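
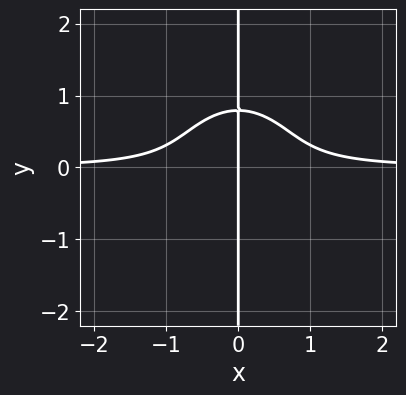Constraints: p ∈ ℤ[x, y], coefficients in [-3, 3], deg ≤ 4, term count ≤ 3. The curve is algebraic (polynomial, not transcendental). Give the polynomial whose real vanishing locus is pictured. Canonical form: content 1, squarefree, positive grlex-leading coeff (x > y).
3*x^3*y + 2*x*y^3 - x

First, the degree is 4 — a generic line meets the curve in up to 4 points.
Next, against the integer gridlines: every point of the y-axis in the box is on the curve; one x-axis crossing is at x = 0.
Finally, solving for integer coefficients yields p as stated.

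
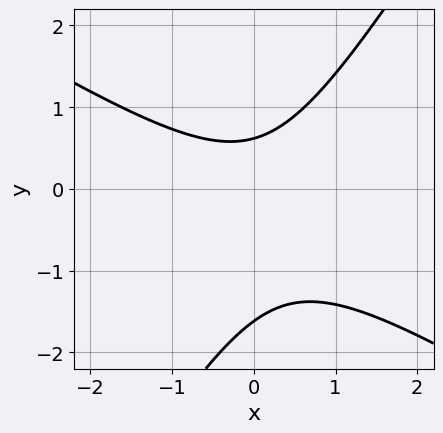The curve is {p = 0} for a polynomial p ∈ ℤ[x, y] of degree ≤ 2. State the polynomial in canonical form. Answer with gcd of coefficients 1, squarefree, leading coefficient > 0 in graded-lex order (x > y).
First, deg p = 2. The shape is more complex than any degree-1 curve.
Next, reading off the gridlines: no x-intercept at any integer in the box.
Finally, fitting integer coefficients to these (and the overall shape) gives p.

x^2 + x*y - y^2 - y + 1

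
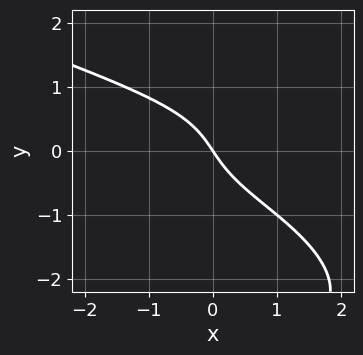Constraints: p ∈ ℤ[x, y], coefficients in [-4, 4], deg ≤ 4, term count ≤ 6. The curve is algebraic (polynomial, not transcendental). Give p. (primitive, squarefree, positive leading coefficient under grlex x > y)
1. The degree is 4 — the shape is more complex than any degree-3 curve.
2. Reading off the gridlines: one y-axis crossing is at y = 0; it meets the x-axis at x = 0 (among the integer gridlines).
3. Together with the visible shape, these determine p as stated.

y^4 - x^2*y + 3*y^3 + 3*x + 2*y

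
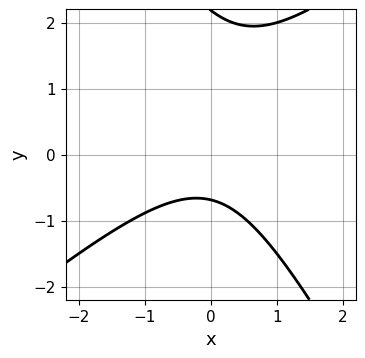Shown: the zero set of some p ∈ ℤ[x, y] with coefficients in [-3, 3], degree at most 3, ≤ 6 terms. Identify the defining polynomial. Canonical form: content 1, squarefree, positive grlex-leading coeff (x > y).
3*x^2 - 2*x*y - 2*y^2 + 3*y + 3

The degree is 2 — a generic line meets the curve in up to 2 points.
Observable constraints: no x-intercept at any integer in the box.
Matching integer coefficients to the picture gives p.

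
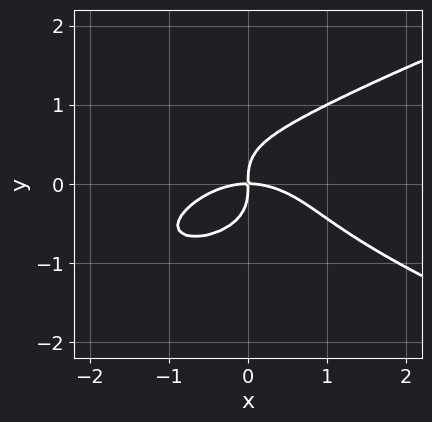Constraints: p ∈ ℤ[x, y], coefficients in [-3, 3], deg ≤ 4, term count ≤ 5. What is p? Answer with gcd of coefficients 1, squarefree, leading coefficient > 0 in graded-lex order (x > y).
1. The degree is 4 — the shape is more complex than any degree-3 curve.
2. Checking where it meets the axes: it meets the y-axis at y = 0 (among the integer gridlines); it crosses the x-axis at the gridline x = 0.
3. Solving for integer coefficients yields p as stated.

3*y^4 - x^3 - 2*x*y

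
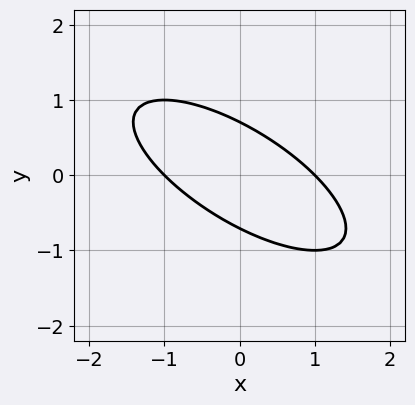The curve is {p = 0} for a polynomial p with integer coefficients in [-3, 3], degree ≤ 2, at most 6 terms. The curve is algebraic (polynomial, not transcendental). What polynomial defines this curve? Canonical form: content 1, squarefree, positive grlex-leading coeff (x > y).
x^2 + 2*x*y + 2*y^2 - 1

(a) deg p = 2.
(b) From the axis intercepts and sections: the x-axis gridline crossings are at x ∈ {-1, 1}.
(c) Together with the visible shape, these determine p as stated.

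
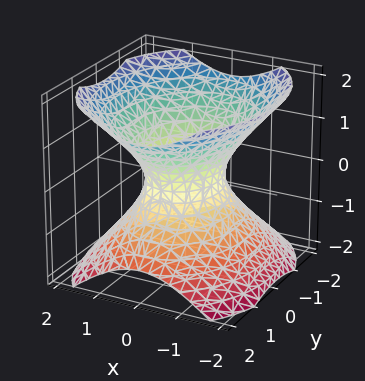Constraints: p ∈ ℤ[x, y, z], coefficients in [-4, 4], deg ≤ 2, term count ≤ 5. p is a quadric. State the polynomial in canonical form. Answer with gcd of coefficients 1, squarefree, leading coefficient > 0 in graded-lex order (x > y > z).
1. The degree is 2 — an hourglass — one-sheet hyperboloid; a quadric.
2. Symmetries: the z ↦ −z reflection is a symmetry, so z appears only in even powers; it's symmetric under y → −y, forcing even powers of y; it's symmetric under x → −x, forcing even powers of x.
3. Reading off the gridlines: among the integer gridlines, it crosses the y-axis at y ∈ {-1, 1}; it misses every integer gridline on the z-axis.
4. Together with the visible shape, these determine p as stated.

3*x^2 + 2*y^2 - 3*z^2 - 2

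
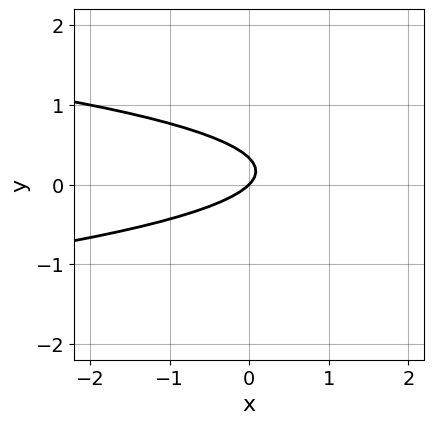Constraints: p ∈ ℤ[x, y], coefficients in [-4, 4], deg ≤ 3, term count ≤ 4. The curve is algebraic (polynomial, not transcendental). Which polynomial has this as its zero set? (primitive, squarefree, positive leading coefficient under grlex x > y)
1. Degree: no degree-1 curve has this shape, so deg p = 2.
2. Against the integer gridlines: it crosses the y-axis at the gridline y = 0; one x-axis crossing is at x = 0.
3. Together with the visible shape, these determine p as stated.

3*y^2 + x - y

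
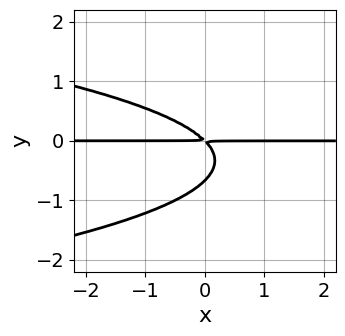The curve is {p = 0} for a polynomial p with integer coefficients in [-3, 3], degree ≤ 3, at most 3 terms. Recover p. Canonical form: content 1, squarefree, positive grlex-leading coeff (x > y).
(a) deg p = 3.
(b) Reading off the gridlines: the visible x-axis segment lies entirely on the curve.
(c) Putting this together gives p.

3*y^3 + 2*x*y + 2*y^2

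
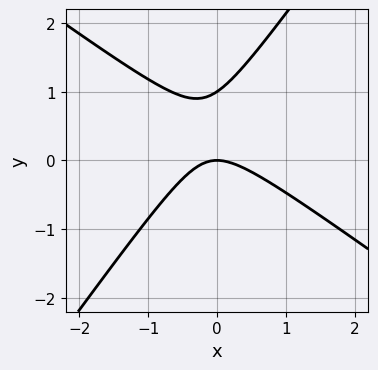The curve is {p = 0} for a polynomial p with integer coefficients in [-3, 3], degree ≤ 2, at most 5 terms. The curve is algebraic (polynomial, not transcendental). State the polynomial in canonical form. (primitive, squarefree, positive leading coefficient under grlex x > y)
(a) deg p = 2.
(b) Observable constraints: it crosses the x-axis at the gridline x = 0; among the integer gridlines, it crosses the y-axis at y ∈ {0, 1}.
(c) Together with the visible shape, these determine p as stated.

3*x^2 + 2*x*y - 3*y^2 + 3*y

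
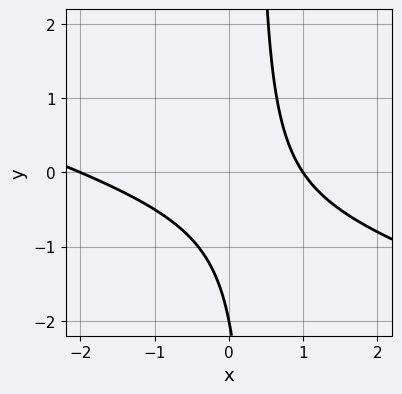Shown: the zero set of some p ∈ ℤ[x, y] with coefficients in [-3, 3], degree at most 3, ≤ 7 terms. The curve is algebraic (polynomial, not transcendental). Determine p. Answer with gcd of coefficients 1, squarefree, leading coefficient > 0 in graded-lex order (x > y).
1. Degree: the shape is more complex than any degree-1 curve, so deg p = 2.
2. Against the integer gridlines: it meets the y-axis at y = -2 (among the integer gridlines); the x-axis gridline crossings are at x ∈ {-2, 1}.
3. Solving for integer coefficients yields p as stated.

x^2 + 3*x*y + x - y - 2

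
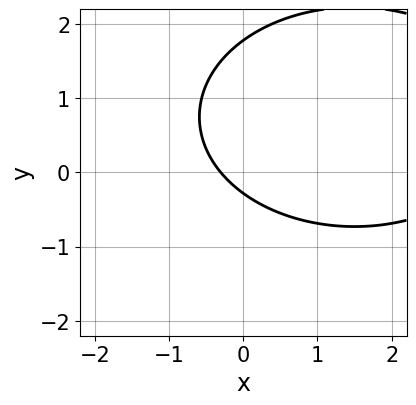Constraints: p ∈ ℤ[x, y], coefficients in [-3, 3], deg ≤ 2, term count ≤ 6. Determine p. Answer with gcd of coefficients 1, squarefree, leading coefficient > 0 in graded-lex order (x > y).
x^2 + 2*y^2 - 3*x - 3*y - 1

The degree is 2 — a generic line meets the curve in up to 2 points.
Putting this together gives p.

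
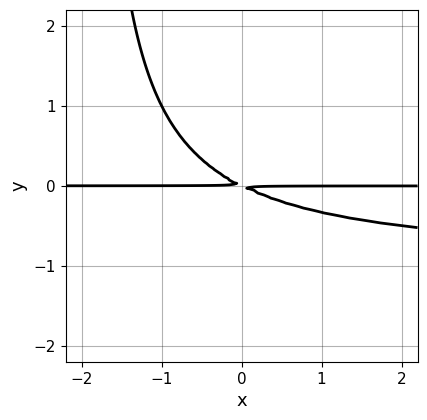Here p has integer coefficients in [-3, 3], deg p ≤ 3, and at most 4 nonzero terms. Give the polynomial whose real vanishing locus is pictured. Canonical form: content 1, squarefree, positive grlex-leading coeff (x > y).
x*y^2 + x*y + 2*y^2

First, the degree is 3 — the shape is more complex than any degree-2 curve.
Then, from the axis intercepts and sections: every point of the x-axis in the box is on the curve.
Finally, fitting integer coefficients to these (and the overall shape) gives p.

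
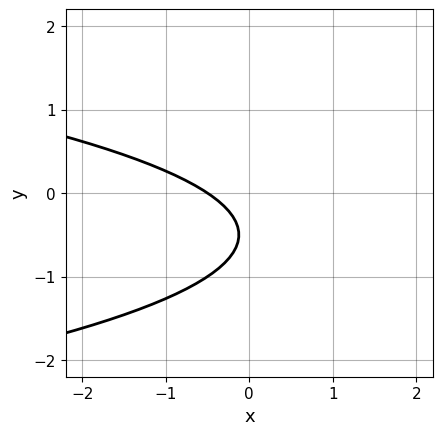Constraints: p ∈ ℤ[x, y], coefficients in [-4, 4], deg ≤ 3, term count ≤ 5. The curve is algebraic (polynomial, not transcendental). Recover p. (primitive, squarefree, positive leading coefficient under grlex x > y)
1. The degree is 2 — a generic line meets the curve in up to 2 points.
2. From the visible intercepts: it misses every integer gridline on the y-axis.
3. These observations pin down the coefficients.

3*y^2 + 2*x + 3*y + 1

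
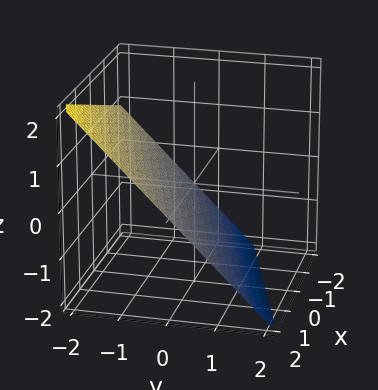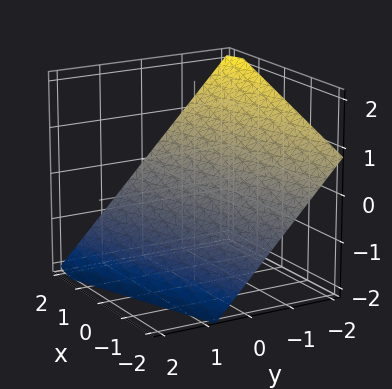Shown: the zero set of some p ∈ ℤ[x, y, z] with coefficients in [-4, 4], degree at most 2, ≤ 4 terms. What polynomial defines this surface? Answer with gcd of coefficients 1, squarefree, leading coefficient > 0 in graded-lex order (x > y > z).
x - 3*y - 3*z - 2

Degree: the surface is flat (a plane), so deg p = 1.
From the visible intercepts: one x-axis crossing is at x = 2.
Fitting integer coefficients to these (and the overall shape) gives p.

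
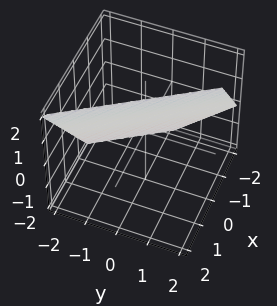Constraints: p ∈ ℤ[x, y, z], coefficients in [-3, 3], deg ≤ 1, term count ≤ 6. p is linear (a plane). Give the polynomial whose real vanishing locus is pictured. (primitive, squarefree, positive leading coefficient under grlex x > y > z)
3*x + 2*y - 2*z + 2

(a) deg p = 1.
(b) Checking where it meets the axes: one y-axis crossing is at y = -1; one z-axis crossing is at z = 1.
(c) These observations pin down the coefficients.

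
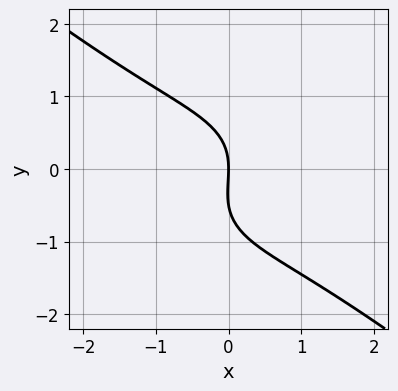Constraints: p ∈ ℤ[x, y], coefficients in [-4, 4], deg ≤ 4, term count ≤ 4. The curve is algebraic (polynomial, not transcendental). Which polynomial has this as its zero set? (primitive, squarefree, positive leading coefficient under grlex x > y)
(a) deg p = 3. The shape is more complex than any degree-2 curve.
(b) From the visible intercepts: it meets the x-axis at x = 0 (among the integer gridlines); it meets the y-axis at y = 0 (among the integer gridlines).
(c) Assembling these constraints gives the stated polynomial.

x^3 + 2*y^3 + y^2 + 3*x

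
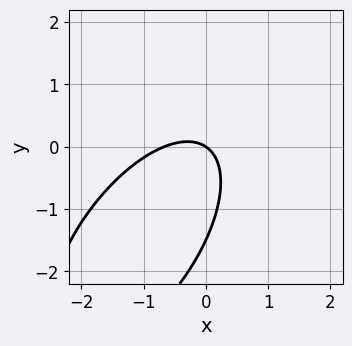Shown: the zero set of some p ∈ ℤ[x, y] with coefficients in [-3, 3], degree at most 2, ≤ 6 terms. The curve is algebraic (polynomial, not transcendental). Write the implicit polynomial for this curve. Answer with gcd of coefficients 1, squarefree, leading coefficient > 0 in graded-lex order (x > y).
First, degree: no degree-1 curve has this shape, so deg p = 2.
Next, from the axis intercepts and sections: it meets the x-axis at x = 0 (among the integer gridlines); it crosses the y-axis at the gridline y = 0.
Finally, together with the visible shape, these determine p as stated.

3*x^2 - 3*x*y + 2*y^2 + 2*x + 3*y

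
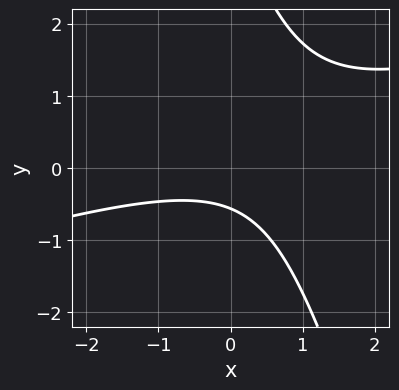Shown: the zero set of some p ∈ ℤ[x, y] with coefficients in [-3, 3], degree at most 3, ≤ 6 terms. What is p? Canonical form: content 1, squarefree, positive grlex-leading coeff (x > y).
First, the degree is 2 — the shape is more complex than any degree-1 curve.
Then, checking where it meets the axes: no x-intercept at any integer in the box.
Finally, matching integer coefficients to the picture gives p.

x^2 - 3*x*y - y^2 + 3*y + 2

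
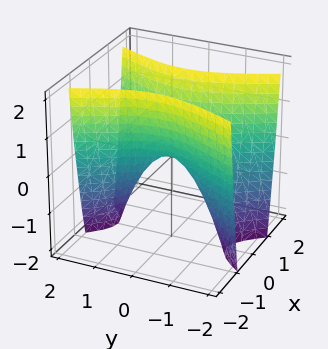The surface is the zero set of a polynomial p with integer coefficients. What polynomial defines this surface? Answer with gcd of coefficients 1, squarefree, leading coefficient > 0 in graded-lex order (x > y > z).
3*x^2 - y^2 - z

1. deg p = 2.
2. Symmetries: it's symmetric under y → −y, forcing even powers of y; the x ↦ −x reflection is a symmetry, so x appears only in even powers.
3. From the visible intercepts: it crosses the z-axis at the gridline z = 0; one x-axis crossing is at x = 0; it meets the y-axis at y = 0 (among the integer gridlines).
4. Assembling these constraints gives the stated polynomial.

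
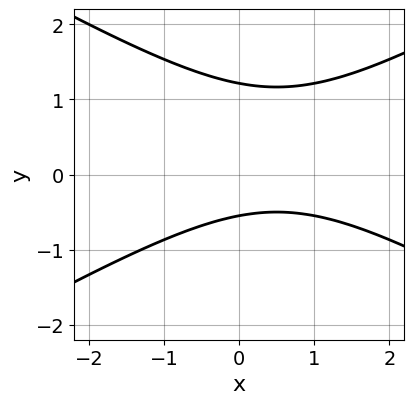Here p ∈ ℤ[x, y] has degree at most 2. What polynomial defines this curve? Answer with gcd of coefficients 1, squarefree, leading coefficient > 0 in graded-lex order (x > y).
x^2 - 3*y^2 - x + 2*y + 2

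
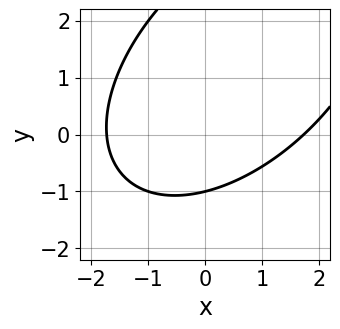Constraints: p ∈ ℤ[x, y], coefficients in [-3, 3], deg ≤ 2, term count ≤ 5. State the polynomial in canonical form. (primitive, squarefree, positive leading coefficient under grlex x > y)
x^2 - x*y + y^2 - 2*y - 3

(a) The degree is 2 — the shape is more complex than any degree-1 curve.
(b) From the visible intercepts: it crosses the y-axis at the gridline y = -1.
(c) Matching integer coefficients to the picture gives p.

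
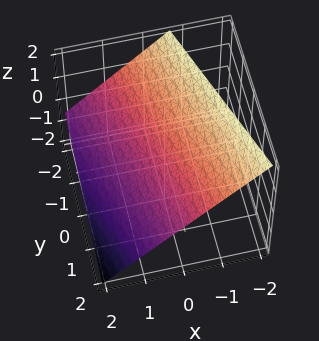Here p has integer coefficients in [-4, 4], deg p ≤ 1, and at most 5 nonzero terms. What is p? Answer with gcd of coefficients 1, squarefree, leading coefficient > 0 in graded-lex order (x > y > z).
1. deg p = 1. The surface is flat (a plane).
2. From the visible intercepts: it crosses the y-axis at the gridline y = 2.
3. Together with the visible shape, these determine p as stated.

3*x + y + 3*z - 2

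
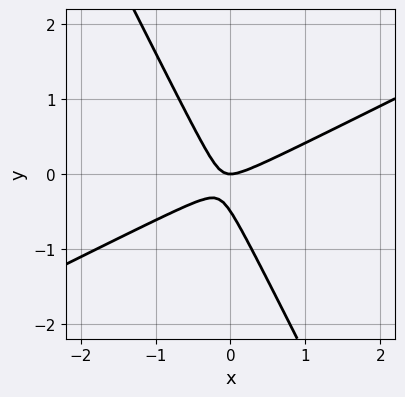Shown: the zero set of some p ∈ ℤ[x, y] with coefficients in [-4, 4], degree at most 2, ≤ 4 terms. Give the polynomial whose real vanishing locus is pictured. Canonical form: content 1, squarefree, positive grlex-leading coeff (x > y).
1. The degree is 2 — no degree-1 curve has this shape.
2. Against the integer gridlines: it meets the x-axis at x = 0 (among the integer gridlines); it meets the y-axis at y = 0 (among the integer gridlines).
3. Assembling these constraints gives the stated polynomial.

2*x^2 - 3*x*y - 2*y^2 - y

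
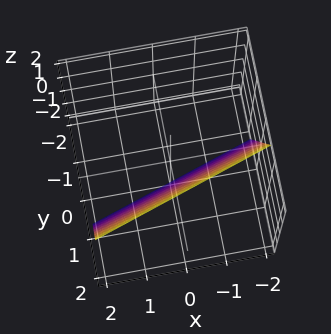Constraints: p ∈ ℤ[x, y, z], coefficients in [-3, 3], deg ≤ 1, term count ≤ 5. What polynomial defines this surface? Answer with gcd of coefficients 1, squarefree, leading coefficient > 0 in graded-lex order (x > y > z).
x - 3*y + z + 2

First, deg p = 1.
Next, from the visible intercepts: it crosses the x-axis at the gridline x = -2; it meets the z-axis at z = -2 (among the integer gridlines).
Finally, the integer polynomial consistent with all of this is the stated p.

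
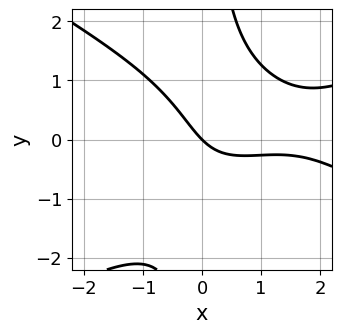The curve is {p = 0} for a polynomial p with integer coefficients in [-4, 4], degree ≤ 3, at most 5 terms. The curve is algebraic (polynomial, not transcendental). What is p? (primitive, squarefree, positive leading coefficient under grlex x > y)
1. deg p = 3. A generic line meets the curve in up to 3 points.
2. From the visible intercepts: it meets the x-axis at x = 0 (among the integer gridlines); one y-axis crossing is at y = 0.
3. Together with the visible shape, these determine p as stated.

x^3 - 3*x*y^2 - 3*x^2 + 3*x + 3*y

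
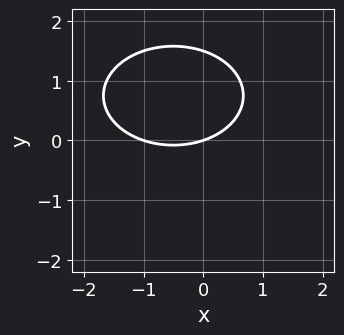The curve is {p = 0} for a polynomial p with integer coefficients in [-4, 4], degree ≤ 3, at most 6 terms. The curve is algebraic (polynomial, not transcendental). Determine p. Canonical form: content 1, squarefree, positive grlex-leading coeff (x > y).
1. deg p = 2. The shape is more complex than any degree-1 curve.
2. Against the integer gridlines: among the integer gridlines, it crosses the x-axis at x ∈ {-1, 0}; it meets the y-axis at y = 0 (among the integer gridlines).
3. Matching integer coefficients to the picture gives p.

x^2 + 2*y^2 + x - 3*y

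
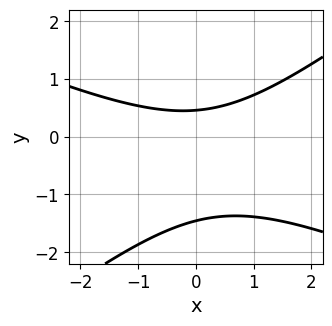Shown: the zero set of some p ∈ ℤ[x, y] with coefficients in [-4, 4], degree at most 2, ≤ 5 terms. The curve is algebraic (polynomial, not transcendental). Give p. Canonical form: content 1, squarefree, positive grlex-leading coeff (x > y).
x^2 + x*y - 3*y^2 - 3*y + 2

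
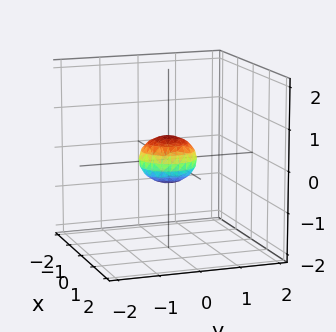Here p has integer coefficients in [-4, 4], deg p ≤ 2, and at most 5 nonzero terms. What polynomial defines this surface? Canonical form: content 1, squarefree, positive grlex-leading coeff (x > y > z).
2*x^2 + 2*y^2 + 3*z^2 - 1

(a) deg p = 2. A closed, bounded, convex surface; a quadric.
(b) Symmetries: rotational symmetry about the z-axis ⇒ p depends on x, y only through x² + y²; it's symmetric under z → −z, forcing even powers of z.
(c) Checking where it meets the axes: a circular section at z = 0 has radius between 0 and 1.
(d) Matching integer coefficients to the picture gives p.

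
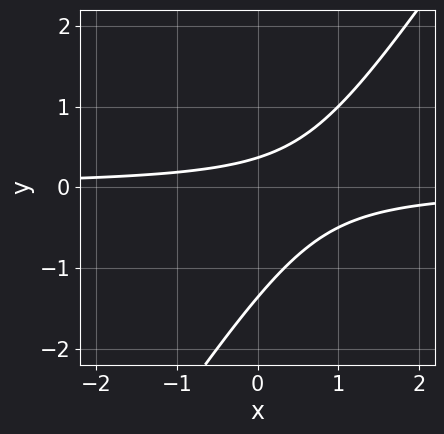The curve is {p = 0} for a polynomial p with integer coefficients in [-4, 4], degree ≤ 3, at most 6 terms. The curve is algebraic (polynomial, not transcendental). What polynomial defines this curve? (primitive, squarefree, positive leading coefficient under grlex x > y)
(a) deg p = 2. No degree-1 curve has this shape.
(b) Checking where it meets the axes: the curve avoids every integer x-axis point in the box.
(c) These observations pin down the coefficients.

3*x*y - 2*y^2 - 2*y + 1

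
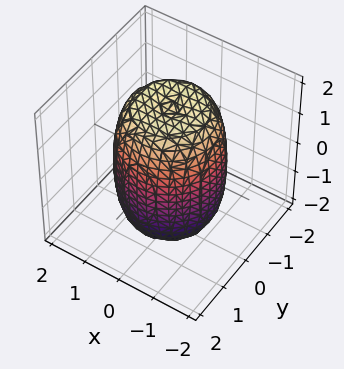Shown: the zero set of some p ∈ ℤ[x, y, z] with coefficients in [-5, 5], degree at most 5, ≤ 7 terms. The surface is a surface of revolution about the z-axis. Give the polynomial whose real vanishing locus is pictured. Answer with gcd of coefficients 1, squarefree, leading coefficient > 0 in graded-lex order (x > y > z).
1. Degree: a generic line meets the surface in up to 4 points, so deg p = 4.
2. Symmetries: rotational symmetry about the z-axis ⇒ p depends on x, y only through x² + y².
3. From the visible intercepts: a circular section at z = 0 has radius between 1 and 2.
4. The integer polynomial consistent with all of this is the stated p.

2*x^4 + 4*x^2*y^2 + 2*y^4 - 2*x^2 - 2*y^2 + z^2 - 3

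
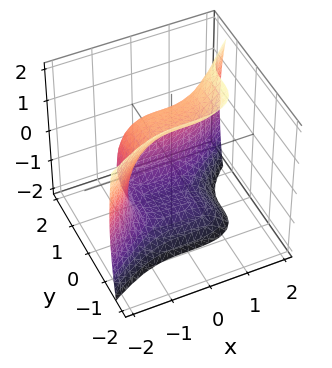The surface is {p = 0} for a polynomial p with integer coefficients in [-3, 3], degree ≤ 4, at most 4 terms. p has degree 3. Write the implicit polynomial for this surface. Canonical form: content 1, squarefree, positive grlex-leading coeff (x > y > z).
x^3 - 3*y^3 - z^2 + 2

First, the degree is 3 — no degree-2 surface has this shape.
Finally, putting this together gives p.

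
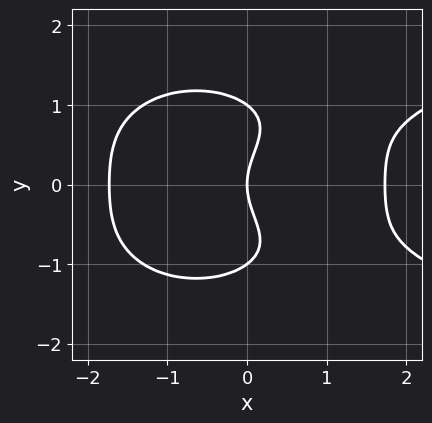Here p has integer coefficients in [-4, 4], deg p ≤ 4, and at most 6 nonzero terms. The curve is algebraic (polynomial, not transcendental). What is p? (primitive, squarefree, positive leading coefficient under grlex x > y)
x^2*y^2 + 2*y^4 - x^3 - 2*y^2 + 3*x

The degree is 4 — the shape is more complex than any degree-3 curve.
Symmetries: mirror symmetry y ↦ −y ⇒ only even powers of y.
From the axis intercepts and sections: the y-axis gridline crossings are at y ∈ {-1, 0, 1}; one x-axis crossing is at x = 0.
Solving for integer coefficients yields p as stated.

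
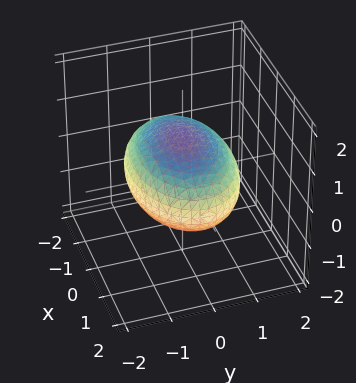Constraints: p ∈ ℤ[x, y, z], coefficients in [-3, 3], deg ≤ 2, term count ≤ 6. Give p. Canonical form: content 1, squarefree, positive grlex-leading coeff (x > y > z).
Degree: bounded and convex; a quadric, so deg p = 2.
Symmetries: it's symmetric under y → −y, forcing even powers of y; it's symmetric under z → −z, forcing even powers of z; it's symmetric under x → −x, forcing even powers of x.
Observable constraints: the z-axis gridline crossings are at z ∈ {-1, 1}.
Together with the visible shape, these determine p as stated.

x^2 + 2*y^2 + 3*z^2 - 3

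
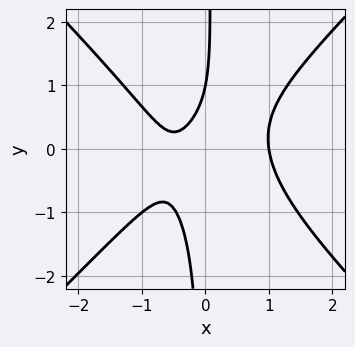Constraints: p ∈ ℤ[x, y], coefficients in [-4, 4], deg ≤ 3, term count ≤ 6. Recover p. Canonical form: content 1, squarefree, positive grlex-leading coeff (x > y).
3*x^3 - 3*x*y^2 - 2*x + y - 1

(a) Degree: a generic line meets the curve in up to 3 points, so deg p = 3.
(b) Reading off the gridlines: it crosses the y-axis at the gridline y = 1; it crosses the x-axis at the gridline x = 1.
(c) Together with the visible shape, these determine p as stated.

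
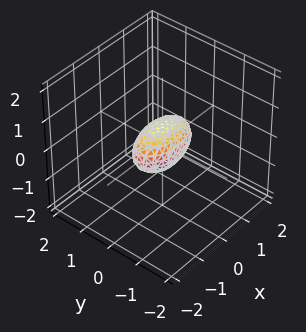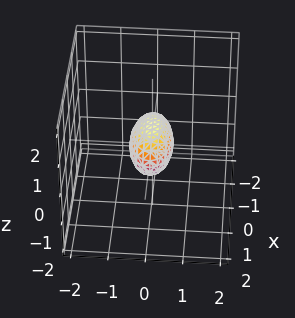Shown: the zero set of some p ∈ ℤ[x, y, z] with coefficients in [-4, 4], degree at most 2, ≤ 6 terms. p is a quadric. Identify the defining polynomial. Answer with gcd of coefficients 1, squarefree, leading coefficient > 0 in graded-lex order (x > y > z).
deg p = 2.
Symmetries: the z ↦ −z reflection is a symmetry, so z appears only in even powers; the x ↦ −x reflection is a symmetry, so x appears only in even powers; it's symmetric under y → −y, forcing even powers of y.
Observable constraints: among the integer gridlines, it crosses the x-axis at x ∈ {-1, 1}.
Together with the visible shape, these determine p as stated.

x^2 + 3*y^2 + 2*z^2 - 1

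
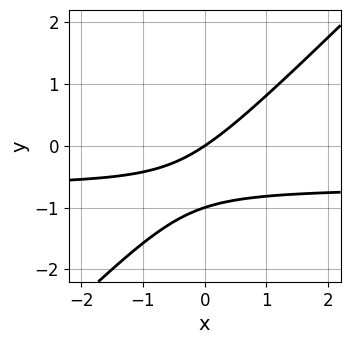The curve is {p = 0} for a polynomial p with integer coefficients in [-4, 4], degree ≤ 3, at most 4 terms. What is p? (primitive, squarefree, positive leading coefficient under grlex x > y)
3*x*y - 3*y^2 + 2*x - 3*y

First, degree: the shape is more complex than any degree-1 curve, so deg p = 2.
Next, against the integer gridlines: it crosses the x-axis at the gridline x = 0; among the integer gridlines, it crosses the y-axis at y ∈ {-1, 0}.
Finally, putting this together gives p.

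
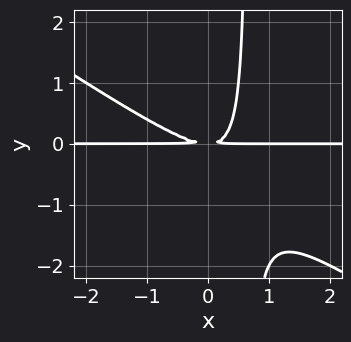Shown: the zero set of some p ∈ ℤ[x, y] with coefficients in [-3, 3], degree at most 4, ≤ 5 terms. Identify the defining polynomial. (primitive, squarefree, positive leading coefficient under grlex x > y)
2*x^2*y + 3*x*y^2 - 2*y^2

(a) deg p = 3.
(b) From the axis intercepts and sections: the visible x-axis segment lies entirely on the curve.
(c) These observations pin down the coefficients.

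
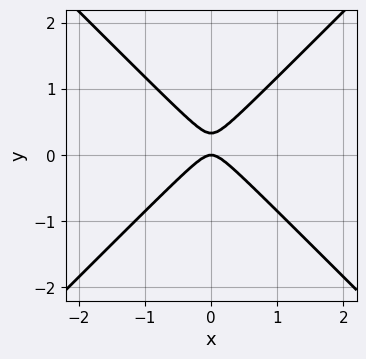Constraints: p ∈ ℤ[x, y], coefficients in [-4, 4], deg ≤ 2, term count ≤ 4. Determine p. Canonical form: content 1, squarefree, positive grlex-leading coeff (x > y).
3*x^2 - 3*y^2 + y

deg p = 2. A generic line meets the curve in up to 2 points.
Symmetries: mirror symmetry x ↦ −x ⇒ only even powers of x.
Checking where it meets the axes: one x-axis crossing is at x = 0; it crosses the y-axis at the gridline y = 0.
Assembling these constraints gives the stated polynomial.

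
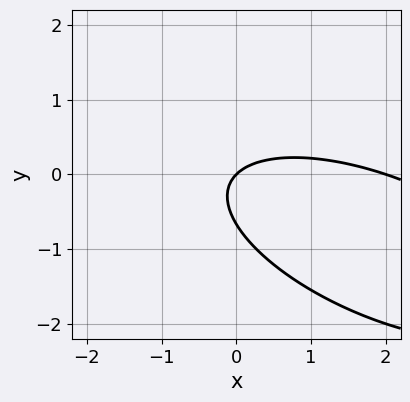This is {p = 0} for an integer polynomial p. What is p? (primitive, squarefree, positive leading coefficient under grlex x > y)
1. deg p = 2. The shape is more complex than any degree-1 curve.
2. Observable constraints: it meets the y-axis at y = 0 (among the integer gridlines); the x-axis gridline crossings are at x ∈ {0, 2}.
3. Matching integer coefficients to the picture gives p.

x^2 + 2*x*y + 3*y^2 - 2*x + 2*y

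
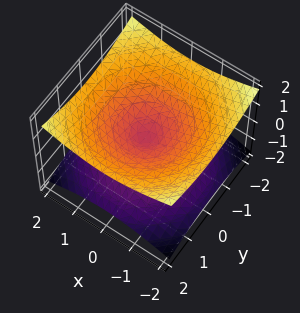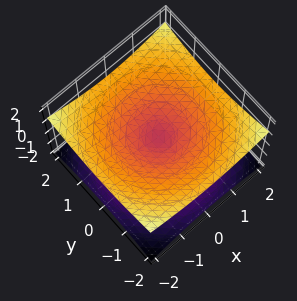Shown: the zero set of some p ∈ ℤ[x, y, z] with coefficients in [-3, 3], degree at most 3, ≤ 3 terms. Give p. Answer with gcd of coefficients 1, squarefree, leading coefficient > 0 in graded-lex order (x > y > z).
(a) Degree: a double cone through the origin; a quadric, so deg p = 2.
(b) Symmetries: rotational symmetry about the z-axis ⇒ p depends on x, y only through x² + y²; it's symmetric under z → −z, forcing even powers of z.
(c) Against the integer gridlines: it crosses the y-axis at the gridline y = 0; one x-axis crossing is at x = 0.
(d) Fitting integer coefficients to these (and the overall shape) gives p.

x^2 + y^2 - 3*z^2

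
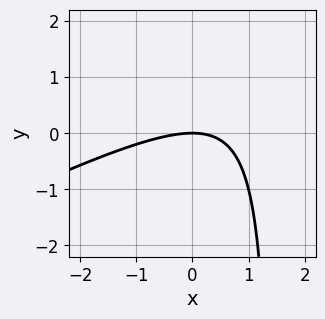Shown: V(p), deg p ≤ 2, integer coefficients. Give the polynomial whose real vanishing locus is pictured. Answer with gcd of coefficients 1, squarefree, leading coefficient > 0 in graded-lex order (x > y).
x^2 - 2*x*y + 3*y

The degree is 2 — a generic line meets the curve in up to 2 points.
Against the integer gridlines: it meets the x-axis at x = 0 (among the integer gridlines); one y-axis crossing is at y = 0.
Fitting integer coefficients to these (and the overall shape) gives p.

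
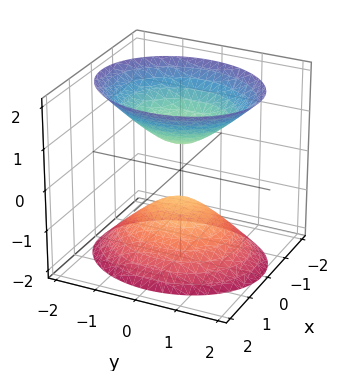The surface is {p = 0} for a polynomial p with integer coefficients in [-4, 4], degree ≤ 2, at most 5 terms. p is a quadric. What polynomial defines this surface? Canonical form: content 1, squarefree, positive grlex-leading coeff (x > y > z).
3*x^2 + 2*y^2 - 2*z^2 + 1

I count 2 distinct pieces.
Degree: two separate bowl-shaped sheets opening away from each other; a quadric, so deg p = 2.
Symmetries: mirror symmetry x ↦ −x ⇒ only even powers of x; it's symmetric under y → −y, forcing even powers of y; the z ↦ −z reflection is a symmetry, so z appears only in even powers.
From the axis intercepts and sections: no y-intercept at any integer in the box; no x-intercept at any integer in the box.
Together with the visible shape, these determine p as stated.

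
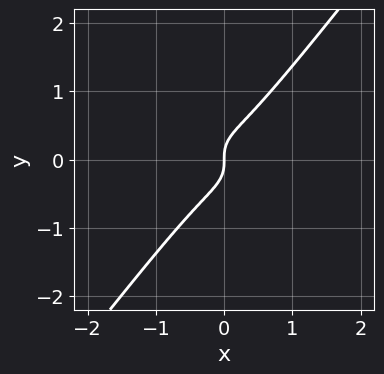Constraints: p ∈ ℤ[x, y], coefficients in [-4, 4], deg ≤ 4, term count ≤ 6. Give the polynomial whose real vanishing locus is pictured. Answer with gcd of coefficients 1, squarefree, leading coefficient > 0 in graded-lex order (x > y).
3*x^3 + 2*x*y^2 - 3*y^3 + x

First, deg p = 3. A generic line meets the curve in up to 3 points.
Then, observable constraints: one y-axis crossing is at y = 0; it crosses the x-axis at the gridline x = 0.
Finally, together with the visible shape, these determine p as stated.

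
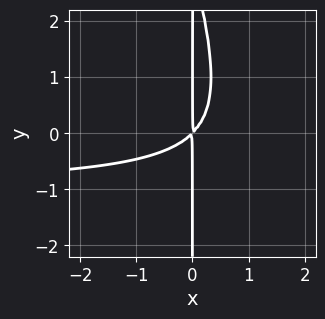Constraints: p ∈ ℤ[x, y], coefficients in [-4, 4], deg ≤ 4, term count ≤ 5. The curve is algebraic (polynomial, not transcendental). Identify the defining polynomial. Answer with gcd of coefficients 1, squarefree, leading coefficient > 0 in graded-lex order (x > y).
3*x^2*y + x*y^2 + 3*x^2 - 3*x*y

(a) deg p = 3. The shape is more complex than any degree-2 curve.
(b) From the axis intercepts and sections: every point of the y-axis in the box is on the curve.
(c) These observations pin down the coefficients.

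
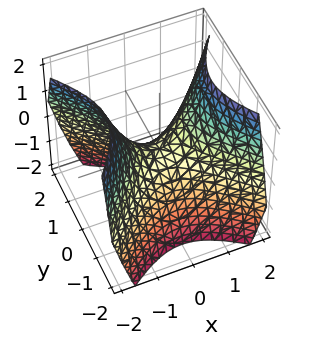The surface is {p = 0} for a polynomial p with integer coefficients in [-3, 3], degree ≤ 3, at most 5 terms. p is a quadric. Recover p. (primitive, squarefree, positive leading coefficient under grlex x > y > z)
(a) deg p = 2. A saddle surface; a quadric.
(b) Symmetries: mirror symmetry x ↦ −x ⇒ only even powers of x; the y ↦ −y reflection is a symmetry, so y appears only in even powers.
(c) From the visible intercepts: one x-axis crossing is at x = 0; it meets the y-axis at y = 0 (among the integer gridlines).
(d) These observations pin down the coefficients.

x^2 - y^2 - z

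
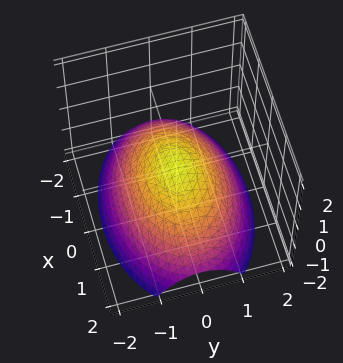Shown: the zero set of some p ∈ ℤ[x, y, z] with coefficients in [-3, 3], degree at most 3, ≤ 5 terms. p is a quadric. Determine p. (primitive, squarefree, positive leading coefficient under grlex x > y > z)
x^2 + 2*y^2 + 3*z

The degree is 2 — a single bowl opening along one axis; a quadric.
Symmetries: it's symmetric under x → −x, forcing even powers of x; mirror symmetry y ↦ −y ⇒ only even powers of y.
Observable constraints: it crosses the x-axis at the gridline x = 0; it crosses the y-axis at the gridline y = 0.
Solving for integer coefficients yields p as stated.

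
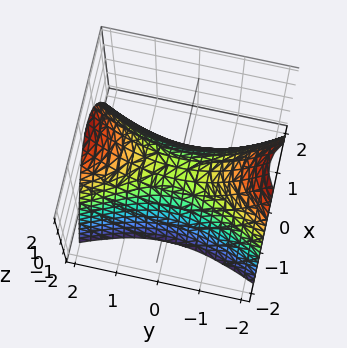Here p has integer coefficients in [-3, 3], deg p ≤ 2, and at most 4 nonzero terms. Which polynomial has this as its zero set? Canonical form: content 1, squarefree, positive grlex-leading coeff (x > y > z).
3*x^2 - y^2 + 2*z

First, deg p = 2.
Next, symmetries: mirror symmetry y ↦ −y ⇒ only even powers of y; it's symmetric under x → −x, forcing even powers of x.
Next, observable constraints: one z-axis crossing is at z = 0; one y-axis crossing is at y = 0; it crosses the x-axis at the gridline x = 0.
Finally, together with the visible shape, these determine p as stated.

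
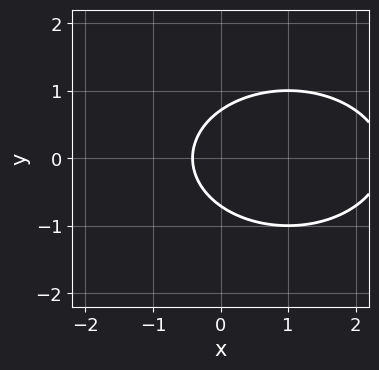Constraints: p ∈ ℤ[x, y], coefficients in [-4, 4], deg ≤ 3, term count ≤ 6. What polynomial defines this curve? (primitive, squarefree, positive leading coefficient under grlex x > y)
1. The degree is 2 — the shape is more complex than any degree-1 curve.
2. Symmetries: it's symmetric under y → −y, forcing even powers of y.
3. The integer polynomial consistent with all of this is the stated p.

x^2 + 2*y^2 - 2*x - 1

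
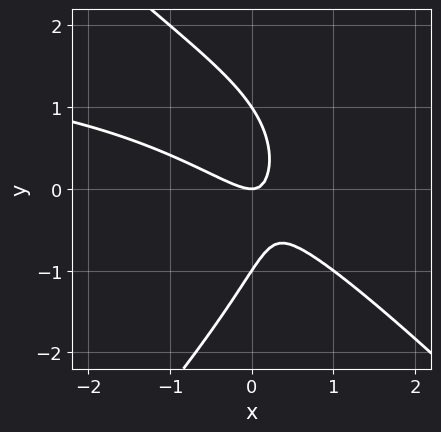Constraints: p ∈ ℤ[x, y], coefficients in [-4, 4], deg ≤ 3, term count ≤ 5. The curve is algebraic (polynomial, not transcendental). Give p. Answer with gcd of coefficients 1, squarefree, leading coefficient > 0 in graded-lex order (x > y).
1. Degree: the shape is more complex than any degree-2 curve, so deg p = 3.
2. From the visible intercepts: among the integer gridlines, it crosses the y-axis at y ∈ {-1, 0, 1}; it meets the x-axis at x = 0 (among the integer gridlines).
3. These observations pin down the coefficients.

x^2*y - y^3 - 2*x^2 - 3*x*y + y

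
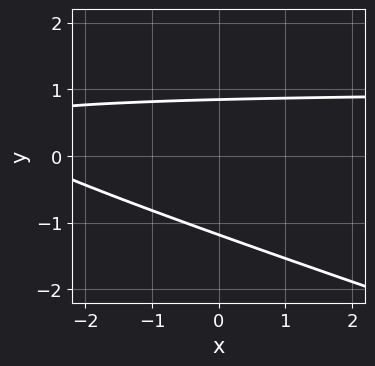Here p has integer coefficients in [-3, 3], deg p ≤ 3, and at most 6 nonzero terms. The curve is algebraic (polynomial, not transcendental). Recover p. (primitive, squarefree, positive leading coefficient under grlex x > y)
1. Degree: no degree-1 curve has this shape, so deg p = 2.
2. Checking where it meets the axes: it misses every integer gridline on the x-axis.
3. Assembling these constraints gives the stated polynomial.

x*y + 3*y^2 - x + y - 3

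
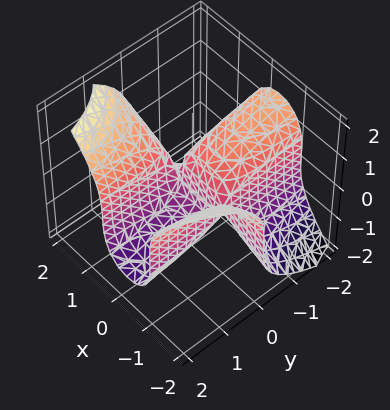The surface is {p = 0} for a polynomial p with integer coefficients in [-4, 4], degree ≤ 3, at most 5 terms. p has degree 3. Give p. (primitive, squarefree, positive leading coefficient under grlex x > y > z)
1. The degree is 3 — no degree-2 surface has this shape.
2. Observable constraints: the visible x-axis segment lies entirely on the surface; one z-axis crossing is at z = 0; it meets the y-axis at y = 0 (among the integer gridlines).
3. Solving for integer coefficients yields p as stated.

2*x^2*y - z^3 + x*y - y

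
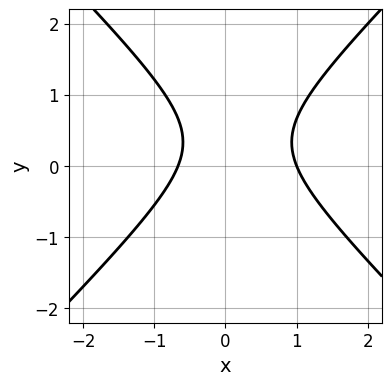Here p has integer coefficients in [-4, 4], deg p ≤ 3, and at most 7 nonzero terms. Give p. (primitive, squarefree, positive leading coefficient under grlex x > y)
deg p = 2.
Against the integer gridlines: no y-intercept at any integer in the box; it meets the x-axis at x = 1 (among the integer gridlines).
Assembling these constraints gives the stated polynomial.

3*x^2 - 3*y^2 - x + 2*y - 2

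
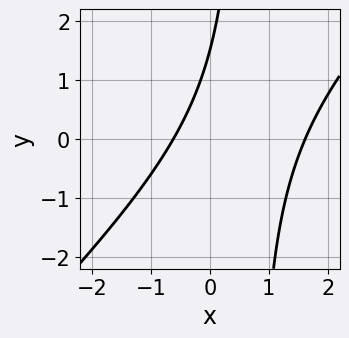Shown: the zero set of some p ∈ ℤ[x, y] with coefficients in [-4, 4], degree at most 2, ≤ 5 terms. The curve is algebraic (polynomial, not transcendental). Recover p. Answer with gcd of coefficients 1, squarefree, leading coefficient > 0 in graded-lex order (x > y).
1. deg p = 2. The shape is more complex than any degree-1 curve.
2. Solving for integer coefficients yields p as stated.

3*x^2 - 3*x*y - 3*x + 2*y - 3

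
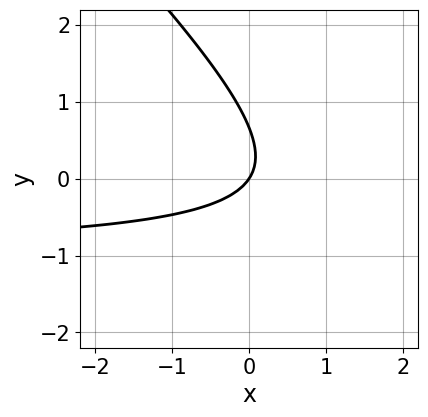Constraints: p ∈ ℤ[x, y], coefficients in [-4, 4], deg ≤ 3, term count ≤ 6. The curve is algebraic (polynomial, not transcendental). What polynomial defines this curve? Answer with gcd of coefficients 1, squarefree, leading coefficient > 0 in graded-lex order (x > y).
(a) deg p = 2.
(b) From the visible intercepts: it crosses the y-axis at the gridline y = 0; it crosses the x-axis at the gridline x = 0.
(c) Solving for integer coefficients yields p as stated.

3*x*y + 3*y^2 + 3*x - 2*y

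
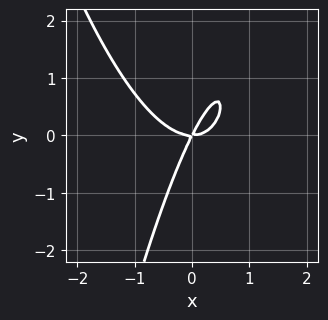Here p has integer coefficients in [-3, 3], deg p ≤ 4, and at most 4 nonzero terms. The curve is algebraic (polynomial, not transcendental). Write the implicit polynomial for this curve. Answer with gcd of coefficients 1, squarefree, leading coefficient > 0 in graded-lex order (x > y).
2*x^3 - 2*x*y + y^2

1. The degree is 3 — no degree-2 curve has this shape.
2. Checking where it meets the axes: it crosses the x-axis at the gridline x = 0; it crosses the y-axis at the gridline y = 0.
3. Matching integer coefficients to the picture gives p.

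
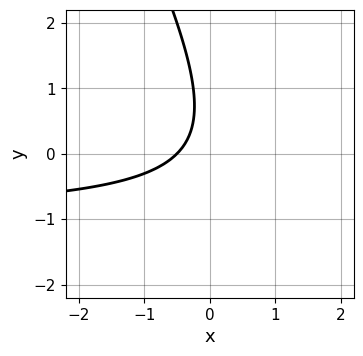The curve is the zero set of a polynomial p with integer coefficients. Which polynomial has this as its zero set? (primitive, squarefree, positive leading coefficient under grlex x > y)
2*x*y + y^2 + 2*x - y + 1

(a) deg p = 2. A generic line meets the curve in up to 2 points.
(b) Checking where it meets the axes: the curve avoids every integer y-axis point in the box.
(c) Together with the visible shape, these determine p as stated.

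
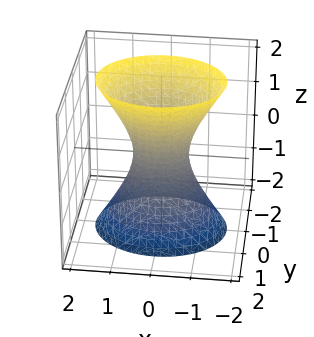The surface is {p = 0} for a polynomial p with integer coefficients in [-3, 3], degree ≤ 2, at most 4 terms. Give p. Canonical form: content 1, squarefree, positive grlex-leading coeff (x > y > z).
The degree is 2 — an hourglass — one-sheet hyperboloid; a quadric.
Symmetries: it's symmetric under y → −y, forcing even powers of y; it's symmetric under z → −z, forcing even powers of z; mirror symmetry x ↦ −x ⇒ only even powers of x.
From the axis intercepts and sections: it misses every integer gridline on the z-axis.
The integer polynomial consistent with all of this is the stated p.

2*x^2 + 3*y^2 - z^2 - 1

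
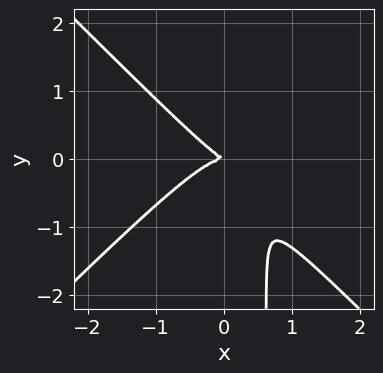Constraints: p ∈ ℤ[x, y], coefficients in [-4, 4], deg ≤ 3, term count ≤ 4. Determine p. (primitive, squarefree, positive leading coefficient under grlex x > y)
3*x^3 - 3*x*y^2 + x*y + 2*y^2

First, deg p = 3. No degree-2 curve has this shape.
Next, from the visible intercepts: it crosses the y-axis at the gridline y = 0; it crosses the x-axis at the gridline x = 0.
Finally, solving for integer coefficients yields p as stated.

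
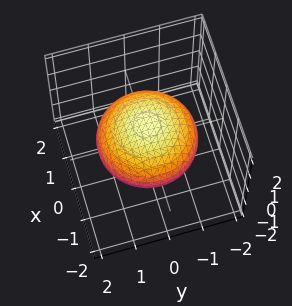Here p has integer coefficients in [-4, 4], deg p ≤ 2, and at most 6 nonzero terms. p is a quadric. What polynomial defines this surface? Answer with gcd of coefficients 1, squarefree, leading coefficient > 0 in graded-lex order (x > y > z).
(a) The degree is 2 — a closed, bounded, convex surface; a quadric.
(b) Symmetries: every cross-section ⟂ z is a circle, so x, y appear only via x² + y²; mirror symmetry z ↦ −z ⇒ only even powers of z.
(c) Observable constraints: a circular section at z = 0 has radius between 1 and 2; the z-axis gridline crossings are at z ∈ {-1, 1}.
(d) These observations pin down the coefficients.

x^2 + y^2 + 2*z^2 - 2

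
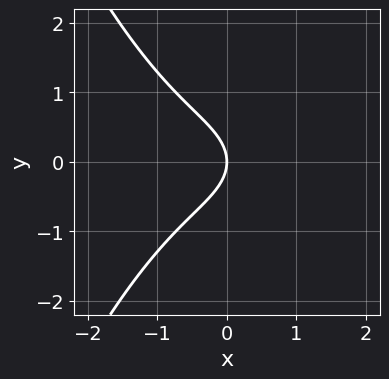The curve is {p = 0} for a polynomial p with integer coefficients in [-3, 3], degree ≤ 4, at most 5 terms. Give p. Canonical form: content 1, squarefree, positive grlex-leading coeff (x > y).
1. deg p = 3. No degree-2 curve has this shape.
2. Symmetries: mirror symmetry y ↦ −y ⇒ only even powers of y.
3. From the axis intercepts and sections: one x-axis crossing is at x = 0; it crosses the y-axis at the gridline y = 0.
4. Matching integer coefficients to the picture gives p.

2*x^3 + 3*y^2 + 3*x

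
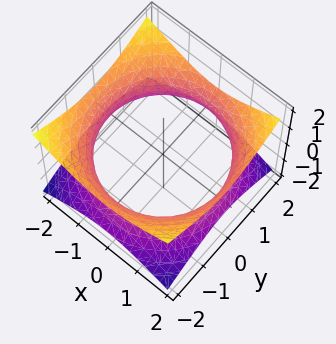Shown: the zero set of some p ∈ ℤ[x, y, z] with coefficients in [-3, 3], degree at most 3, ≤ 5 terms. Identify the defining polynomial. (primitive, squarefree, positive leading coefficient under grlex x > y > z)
Degree: an hourglass — one-sheet hyperboloid; a quadric, so deg p = 2.
Symmetry: every cross-section ⟂ z is a circle, so x, y appear only via x² + y²; the z ↦ −z reflection is a symmetry, so z appears only in even powers.
Observable constraints: it misses every integer gridline on the z-axis; a circular section at z = 0 has radius between 1 and 2.
The integer polynomial consistent with all of this is the stated p.

x^2 + y^2 - 2*z^2 - 3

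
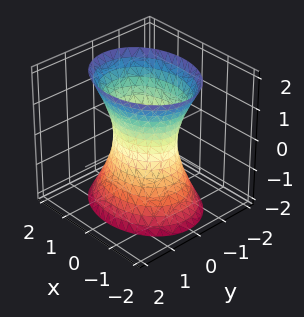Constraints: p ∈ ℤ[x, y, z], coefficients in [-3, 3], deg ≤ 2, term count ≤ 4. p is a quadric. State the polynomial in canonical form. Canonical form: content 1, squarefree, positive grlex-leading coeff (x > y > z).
2*x^2 + 3*y^2 - z^2 - 2

deg p = 2. An hourglass — one-sheet hyperboloid; a quadric.
Symmetries: it's symmetric under y → −y, forcing even powers of y; the z ↦ −z reflection is a symmetry, so z appears only in even powers; mirror symmetry x ↦ −x ⇒ only even powers of x.
From the axis intercepts and sections: the x-axis gridline crossings are at x ∈ {-1, 1}; no z-intercept at any integer in the box.
Putting this together gives p.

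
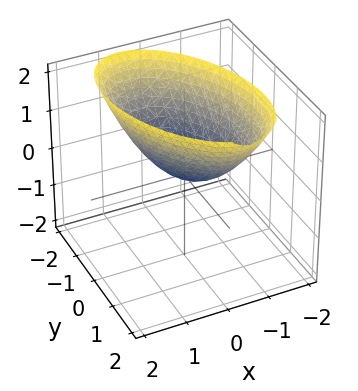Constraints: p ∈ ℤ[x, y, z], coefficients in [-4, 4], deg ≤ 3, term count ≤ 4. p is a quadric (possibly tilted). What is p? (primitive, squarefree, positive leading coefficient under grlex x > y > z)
(a) The degree is 2 — the shape is more complex than any degree-1 surface.
(b) Observable constraints: it meets the z-axis at z = 0 (among the integer gridlines); it meets the x-axis at x = 0 (among the integer gridlines); one y-axis crossing is at y = 0.
(c) Solving for integer coefficients yields p as stated.

2*x^2 + x*y + y^2 - 2*z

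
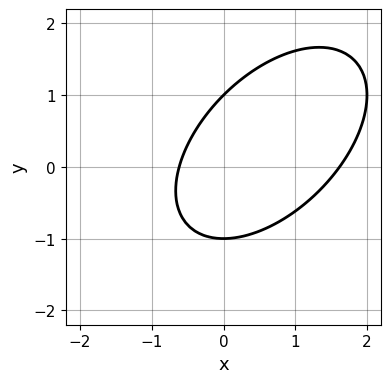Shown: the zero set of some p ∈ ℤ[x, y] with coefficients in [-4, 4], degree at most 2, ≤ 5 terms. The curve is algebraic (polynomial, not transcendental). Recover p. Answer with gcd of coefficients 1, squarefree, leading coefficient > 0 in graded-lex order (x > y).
1. Degree: the shape is more complex than any degree-1 curve, so deg p = 2.
2. Checking where it meets the axes: among the integer gridlines, it crosses the y-axis at y ∈ {-1, 1}.
3. Putting this together gives p.

x^2 - x*y + y^2 - x - 1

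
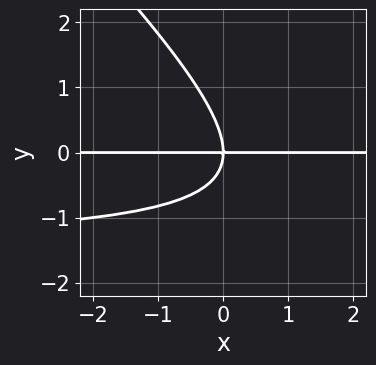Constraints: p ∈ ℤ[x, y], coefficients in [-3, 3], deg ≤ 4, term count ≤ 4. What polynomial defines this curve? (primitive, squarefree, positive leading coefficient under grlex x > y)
(a) The degree is 3 — the shape is more complex than any degree-2 curve.
(b) Reading off the gridlines: every point of the x-axis in the box is on the curve; it crosses the y-axis at the gridline y = 0.
(c) Fitting integer coefficients to these (and the overall shape) gives p.

2*x*y^2 + 2*y^3 + 3*x*y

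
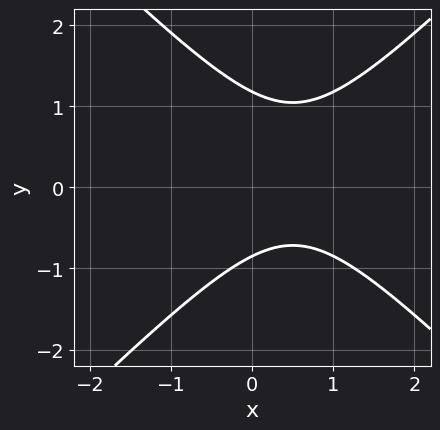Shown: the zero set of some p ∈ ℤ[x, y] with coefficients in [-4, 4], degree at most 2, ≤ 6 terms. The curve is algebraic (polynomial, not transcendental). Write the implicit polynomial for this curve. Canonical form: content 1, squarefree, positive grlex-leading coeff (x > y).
3*x^2 - 3*y^2 - 3*x + y + 3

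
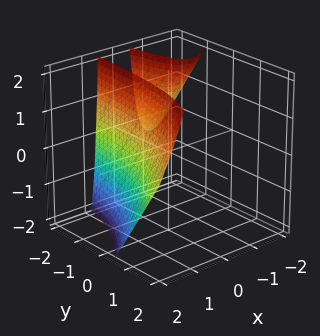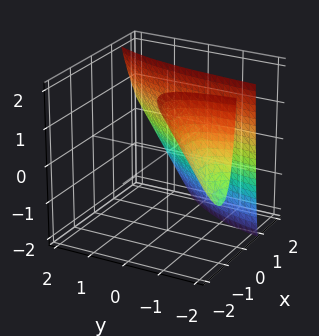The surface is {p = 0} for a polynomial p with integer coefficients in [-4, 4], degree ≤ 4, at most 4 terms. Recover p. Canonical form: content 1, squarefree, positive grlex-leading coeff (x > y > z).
3*x^3 - 3*x^2*y + 2*x^2*z - 3

1. There are 2 components. Treating them together as one polynomial.
2. deg p = 3. A generic line meets the surface in up to 3 points.
3. Checking where it meets the axes: the surface avoids every integer z-axis point in the box; it misses every integer gridline on the y-axis.
4. Together with the visible shape, these determine p as stated. Check: (1, 0, 0) on the x-axis lies on the surface, and p(1, 0, 0) = 0. ✓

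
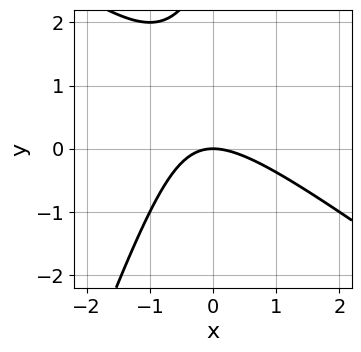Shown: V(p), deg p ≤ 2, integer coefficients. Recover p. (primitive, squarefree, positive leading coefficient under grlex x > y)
First, deg p = 2. No degree-1 curve has this shape.
Then, from the axis intercepts and sections: it meets the y-axis at y = 0 (among the integer gridlines); it meets the x-axis at x = 0 (among the integer gridlines).
Finally, together with the visible shape, these determine p as stated.

2*x^2 + 2*x*y - y^2 + 3*y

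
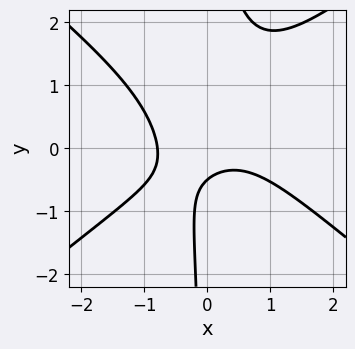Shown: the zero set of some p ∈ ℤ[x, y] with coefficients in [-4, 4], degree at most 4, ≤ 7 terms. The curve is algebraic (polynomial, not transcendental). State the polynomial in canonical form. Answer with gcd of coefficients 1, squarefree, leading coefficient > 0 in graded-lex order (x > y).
(a) deg p = 3. No degree-2 curve has this shape.
(b) Solving for integer coefficients yields p as stated.

2*x^3 - 3*x*y^2 + 2*x*y + 2*y + 1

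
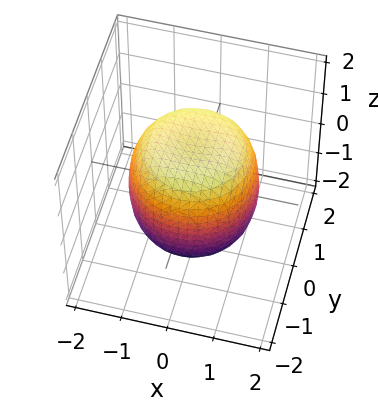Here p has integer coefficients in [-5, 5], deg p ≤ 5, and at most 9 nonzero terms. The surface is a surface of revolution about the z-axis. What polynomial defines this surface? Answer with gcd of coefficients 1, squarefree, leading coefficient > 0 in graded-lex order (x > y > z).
2*x^4 + 4*x^2*y^2 + 2*y^4 - 2*x^2 - 2*y^2 + 2*z^2 - 3

deg p = 4. A generic line meets the surface in up to 4 points.
Symmetries: rotational symmetry about the z-axis ⇒ p depends on x, y only through x² + y².
Observable constraints: a circular section at z = 0 has radius between 1 and 2.
Assembling these constraints gives the stated polynomial.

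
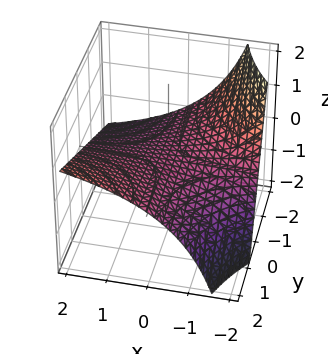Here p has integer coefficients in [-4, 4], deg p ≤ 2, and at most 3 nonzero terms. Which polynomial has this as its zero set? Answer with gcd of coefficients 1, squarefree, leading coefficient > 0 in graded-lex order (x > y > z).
First, deg p = 2.
Then, from the visible intercepts: the visible x-axis segment lies entirely on the surface; one z-axis crossing is at z = 0.
Finally, matching integer coefficients to the picture gives p.

x*y - x*z - 3*z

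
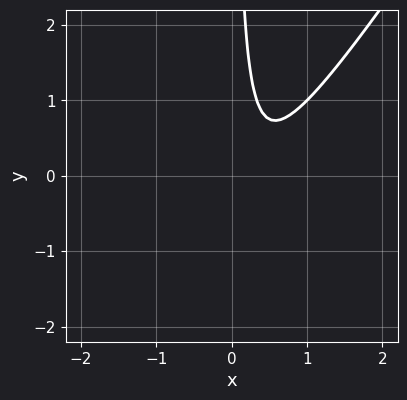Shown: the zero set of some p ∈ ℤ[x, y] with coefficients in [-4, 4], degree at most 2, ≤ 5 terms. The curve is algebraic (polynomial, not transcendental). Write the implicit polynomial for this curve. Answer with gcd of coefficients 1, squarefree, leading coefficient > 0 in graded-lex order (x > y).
(a) Degree: the shape is more complex than any degree-1 curve, so deg p = 2.
(b) From the axis intercepts and sections: it misses every integer gridline on the y-axis; it misses every integer gridline on the x-axis.
(c) Assembling these constraints gives the stated polynomial.

3*x^2 - 2*x*y - 2*x + 1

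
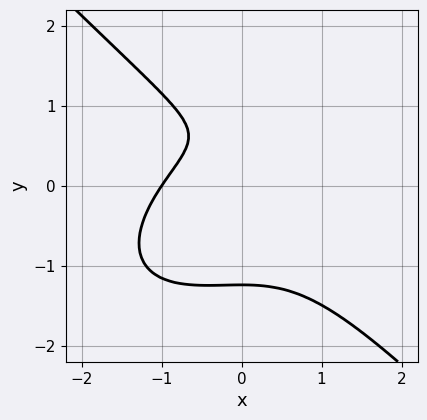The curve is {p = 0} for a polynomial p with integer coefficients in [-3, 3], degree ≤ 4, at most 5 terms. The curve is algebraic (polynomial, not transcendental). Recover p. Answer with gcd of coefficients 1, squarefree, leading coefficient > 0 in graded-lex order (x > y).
2*x^3 - x^2*y + 3*y^3 - 3*y + 2

(a) Degree: no degree-2 curve has this shape, so deg p = 3.
(b) Against the integer gridlines: it meets the x-axis at x = -1 (among the integer gridlines).
(c) Putting this together gives p.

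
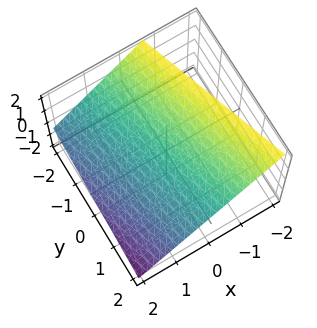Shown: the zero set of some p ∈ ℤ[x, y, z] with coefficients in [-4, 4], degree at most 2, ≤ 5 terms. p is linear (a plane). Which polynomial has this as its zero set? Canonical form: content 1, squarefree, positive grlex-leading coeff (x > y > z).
First, the degree is 1 — the surface is flat (a plane).
Next, from the axis intercepts and sections: it crosses the y-axis at the gridline y = 2.
Finally, assembling these constraints gives the stated polynomial.

3*x + y + 3*z - 2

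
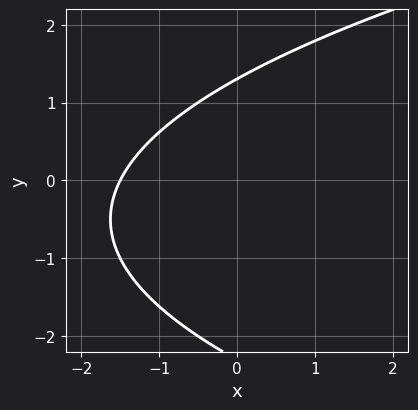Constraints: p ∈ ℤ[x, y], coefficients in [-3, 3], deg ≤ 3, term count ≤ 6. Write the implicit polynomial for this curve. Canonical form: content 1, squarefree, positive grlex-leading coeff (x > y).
deg p = 2. A generic line meets the curve in up to 2 points.
The integer polynomial consistent with all of this is the stated p.

y^2 - 2*x + y - 3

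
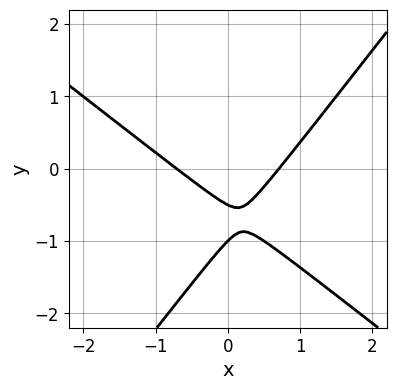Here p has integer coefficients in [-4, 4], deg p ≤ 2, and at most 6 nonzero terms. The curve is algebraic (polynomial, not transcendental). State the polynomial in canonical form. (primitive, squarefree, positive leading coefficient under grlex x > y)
(a) deg p = 2. A generic line meets the curve in up to 2 points.
(b) From the axis intercepts and sections: it meets the y-axis at y = -1 (among the integer gridlines).
(c) Matching integer coefficients to the picture gives p.

2*x^2 + x*y - 2*y^2 - 3*y - 1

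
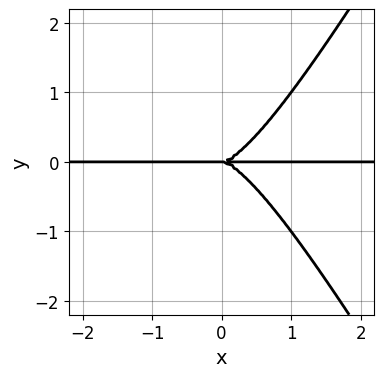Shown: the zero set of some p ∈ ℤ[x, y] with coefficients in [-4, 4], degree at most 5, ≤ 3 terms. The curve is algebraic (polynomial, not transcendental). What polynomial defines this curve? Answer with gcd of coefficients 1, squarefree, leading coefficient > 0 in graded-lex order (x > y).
First, degree: a generic line meets the curve in up to 4 points, so deg p = 4.
Next, observable constraints: one y-axis crossing is at y = 0; the visible x-axis segment lies entirely on the curve.
Finally, solving for integer coefficients yields p as stated.

3*x^3*y - x*y^3 - 2*y^3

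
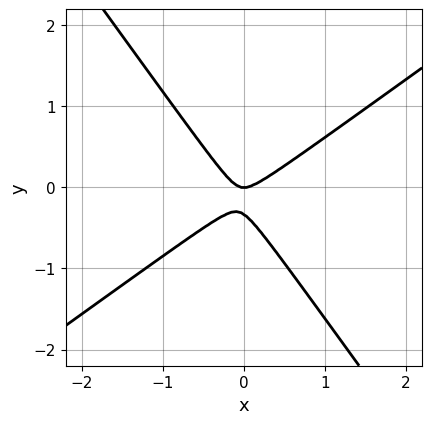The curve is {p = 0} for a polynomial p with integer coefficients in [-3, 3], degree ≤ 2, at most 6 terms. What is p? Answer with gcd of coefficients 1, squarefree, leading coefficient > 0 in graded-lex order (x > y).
3*x^2 - 2*x*y - 3*y^2 - y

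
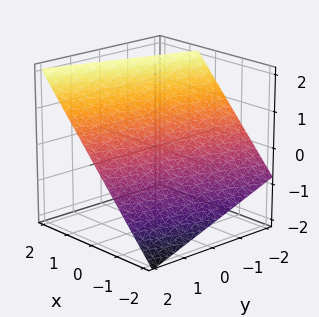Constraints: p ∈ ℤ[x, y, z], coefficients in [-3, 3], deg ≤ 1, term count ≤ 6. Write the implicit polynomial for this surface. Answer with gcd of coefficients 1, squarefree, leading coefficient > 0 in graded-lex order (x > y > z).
First, deg p = 1. The surface is flat (a plane).
Next, observable constraints: one y-axis crossing is at y = 2.
Finally, assembling these constraints gives the stated polynomial.

3*x - y - 3*z + 2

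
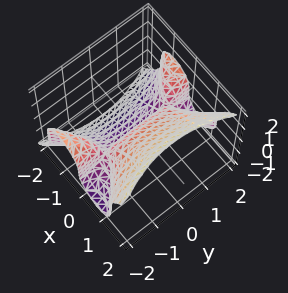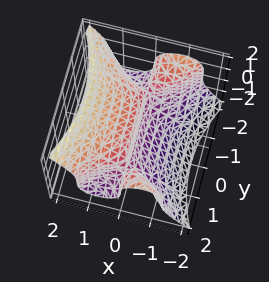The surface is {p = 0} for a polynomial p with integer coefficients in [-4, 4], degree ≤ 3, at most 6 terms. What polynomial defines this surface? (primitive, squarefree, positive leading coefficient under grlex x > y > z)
1. The degree is 3 — a generic line meets the surface in up to 3 points.
2. Observable constraints: one z-axis crossing is at z = 0; every point of the y-axis in the box is on the surface; it crosses the x-axis at the gridline x = 0.
3. Assembling these constraints gives the stated polynomial.

3*x^3 - 2*x*y^2 - 2*z^3 + 3*x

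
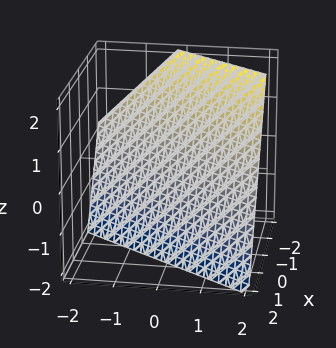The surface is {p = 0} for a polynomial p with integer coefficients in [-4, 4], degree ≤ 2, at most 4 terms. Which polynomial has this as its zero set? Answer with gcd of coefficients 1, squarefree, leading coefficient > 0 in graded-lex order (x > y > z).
3*x - 2*y + 2*z + 2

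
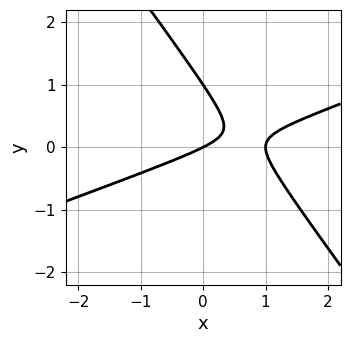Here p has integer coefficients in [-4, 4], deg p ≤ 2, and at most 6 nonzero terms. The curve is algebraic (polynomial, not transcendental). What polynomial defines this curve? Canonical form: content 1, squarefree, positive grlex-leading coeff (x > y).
x^2 - 2*x*y - 2*y^2 - x + 2*y

The degree is 2 — the shape is more complex than any degree-1 curve.
Against the integer gridlines: the y-axis gridline crossings are at y ∈ {0, 1}; among the integer gridlines, it crosses the x-axis at x ∈ {0, 1}.
Assembling these constraints gives the stated polynomial.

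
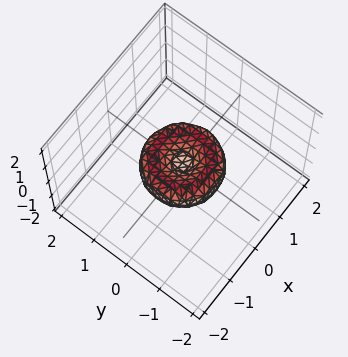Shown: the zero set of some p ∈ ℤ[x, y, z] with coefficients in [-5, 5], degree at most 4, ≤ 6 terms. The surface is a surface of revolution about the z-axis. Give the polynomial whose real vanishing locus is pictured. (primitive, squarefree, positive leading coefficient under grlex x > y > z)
2*x^4 + 4*x^2*y^2 + 2*y^4 - 2*x^2 - 2*y^2 + 3*z^2

First, deg p = 4. The shape is more complex than any degree-3 surface.
Next, symmetries: every cross-section ⟂ z is a circle, so x, y appear only via x² + y².
Then, reading off the gridlines: a circular section at z = 0 has radius exactly 1; it meets the z-axis at z = 0 (among the integer gridlines).
Finally, the integer polynomial consistent with all of this is the stated p. Check: (-1, 0, 0) on the x-axis lies on the surface, and p(-1, 0, 0) = 0. ✓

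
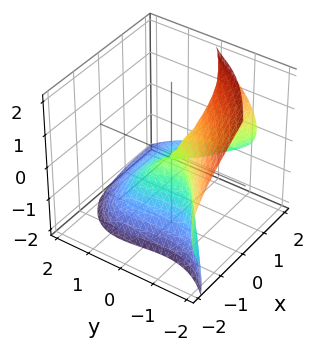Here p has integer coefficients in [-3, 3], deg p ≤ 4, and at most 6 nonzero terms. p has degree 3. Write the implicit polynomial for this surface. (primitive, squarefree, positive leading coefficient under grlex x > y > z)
3*x*z^2 - 2*y^3 - 2*z^3 - 2*x^2 - 2*x*y

(a) Degree: a generic line meets the surface in up to 3 points, so deg p = 3.
(b) Checking where it meets the axes: one x-axis crossing is at x = 0; one y-axis crossing is at y = 0; it meets the z-axis at z = 0 (among the integer gridlines).
(c) Matching integer coefficients to the picture gives p.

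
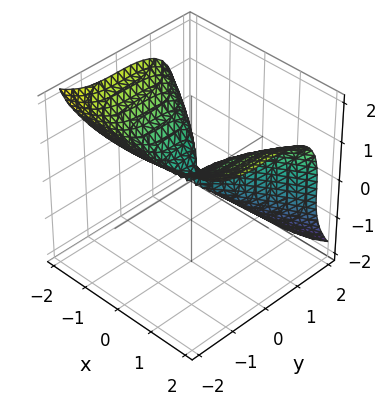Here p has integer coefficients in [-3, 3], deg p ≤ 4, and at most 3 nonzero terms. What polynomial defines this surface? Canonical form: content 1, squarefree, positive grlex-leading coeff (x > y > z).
1. The degree is 3 — a generic line meets the surface in up to 3 points.
2. Observable constraints: it crosses the y-axis at the gridline y = 0; one x-axis crossing is at x = 0; it meets the z-axis at z = 0 (among the integer gridlines).
3. These observations pin down the coefficients.

y^3 + z^3 - x^2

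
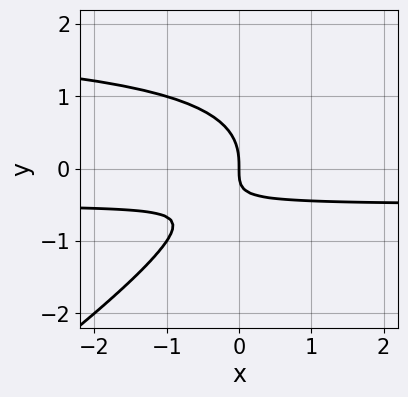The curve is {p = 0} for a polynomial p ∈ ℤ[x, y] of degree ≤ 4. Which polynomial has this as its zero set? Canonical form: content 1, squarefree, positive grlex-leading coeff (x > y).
2*x*y^2 - 3*y^3 - 3*x*y - 2*x

1. Degree: the shape is more complex than any degree-2 curve, so deg p = 3.
2. Against the integer gridlines: it crosses the x-axis at the gridline x = 0; it meets the y-axis at y = 0 (among the integer gridlines).
3. Solving for integer coefficients yields p as stated.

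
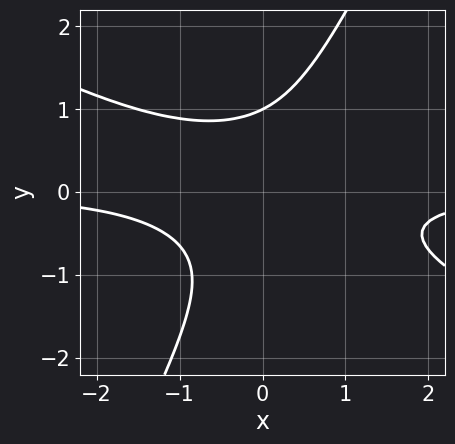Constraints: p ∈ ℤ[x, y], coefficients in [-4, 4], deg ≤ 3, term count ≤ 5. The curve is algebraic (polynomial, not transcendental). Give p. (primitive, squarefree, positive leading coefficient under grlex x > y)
1. deg p = 3.
2. From the visible intercepts: it misses every integer gridline on the x-axis; one y-axis crossing is at y = 1.
3. Putting this together gives p.

2*x^2*y + 3*x*y^2 - 2*y^3 + 2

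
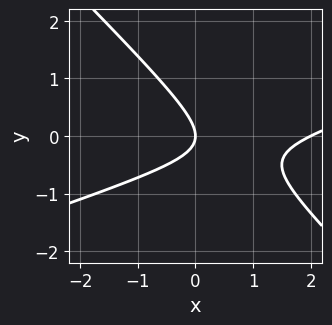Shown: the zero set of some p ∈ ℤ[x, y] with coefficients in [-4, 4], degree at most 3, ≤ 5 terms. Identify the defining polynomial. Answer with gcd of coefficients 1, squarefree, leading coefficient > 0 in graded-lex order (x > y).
x^2 - 2*x*y - 3*y^2 - 2*x

(a) Degree: the shape is more complex than any degree-1 curve, so deg p = 2.
(b) Observable constraints: one y-axis crossing is at y = 0; the x-axis gridline crossings are at x ∈ {0, 2}.
(c) Together with the visible shape, these determine p as stated.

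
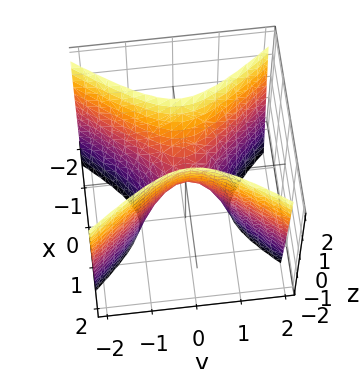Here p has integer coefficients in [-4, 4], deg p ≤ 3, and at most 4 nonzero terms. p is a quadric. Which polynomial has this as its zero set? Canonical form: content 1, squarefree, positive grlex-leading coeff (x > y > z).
1. Degree: a hyperbolic paraboloid; a quadric, so deg p = 2.
2. Symmetries: mirror symmetry y ↦ −y ⇒ only even powers of y; the x ↦ −x reflection is a symmetry, so x appears only in even powers.
3. Reading off the gridlines: one y-axis crossing is at y = 0; it meets the x-axis at x = 0 (among the integer gridlines); it crosses the z-axis at the gridline z = 0.
4. Solving for integer coefficients yields p as stated.

3*x^2 - 2*y^2 - z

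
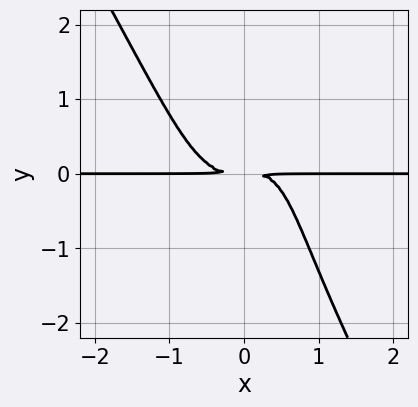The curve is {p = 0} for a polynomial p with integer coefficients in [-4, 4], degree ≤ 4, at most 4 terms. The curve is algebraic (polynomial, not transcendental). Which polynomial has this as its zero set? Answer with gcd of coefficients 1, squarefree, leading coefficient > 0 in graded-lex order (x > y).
3*x^3*y - x*y^3 - x*y^2 + 2*y^2

1. The degree is 4 — the shape is more complex than any degree-3 curve.
2. Reading off the gridlines: every point of the x-axis in the box is on the curve.
3. Assembling these constraints gives the stated polynomial.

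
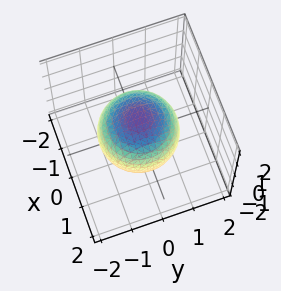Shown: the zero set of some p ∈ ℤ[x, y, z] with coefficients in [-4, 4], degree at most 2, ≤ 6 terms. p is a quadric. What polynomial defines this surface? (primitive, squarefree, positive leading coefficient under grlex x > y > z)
First, degree: bounded and convex; a quadric, so deg p = 2.
Then, symmetry: the z-axis is an axis of rotation, so x and y enter only as x² + y²; mirror symmetry z ↦ −z ⇒ only even powers of z.
Then, observable constraints: a circular section at z = -1 has radius between 0 and 1.
Finally, these observations pin down the coefficients.

2*x^2 + 2*y^2 + 2*z^2 - 3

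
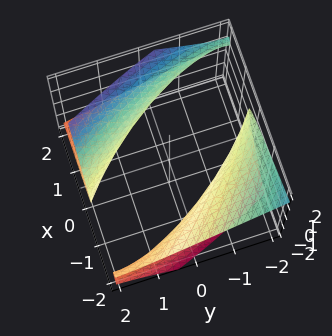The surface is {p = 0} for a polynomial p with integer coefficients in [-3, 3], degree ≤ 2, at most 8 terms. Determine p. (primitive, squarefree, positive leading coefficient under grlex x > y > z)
x^2 + 2*x*y + 3*x*z + y^2 - 3*z^2 - 3

(a) The picture has 2 separate pieces. They look like related sheets of one shape, so recover p as a whole.
(b) The degree is 2 — no degree-1 surface has this shape.
(c) From the axis intercepts and sections: the surface avoids every integer z-axis point in the box.
(d) Putting this together gives p.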